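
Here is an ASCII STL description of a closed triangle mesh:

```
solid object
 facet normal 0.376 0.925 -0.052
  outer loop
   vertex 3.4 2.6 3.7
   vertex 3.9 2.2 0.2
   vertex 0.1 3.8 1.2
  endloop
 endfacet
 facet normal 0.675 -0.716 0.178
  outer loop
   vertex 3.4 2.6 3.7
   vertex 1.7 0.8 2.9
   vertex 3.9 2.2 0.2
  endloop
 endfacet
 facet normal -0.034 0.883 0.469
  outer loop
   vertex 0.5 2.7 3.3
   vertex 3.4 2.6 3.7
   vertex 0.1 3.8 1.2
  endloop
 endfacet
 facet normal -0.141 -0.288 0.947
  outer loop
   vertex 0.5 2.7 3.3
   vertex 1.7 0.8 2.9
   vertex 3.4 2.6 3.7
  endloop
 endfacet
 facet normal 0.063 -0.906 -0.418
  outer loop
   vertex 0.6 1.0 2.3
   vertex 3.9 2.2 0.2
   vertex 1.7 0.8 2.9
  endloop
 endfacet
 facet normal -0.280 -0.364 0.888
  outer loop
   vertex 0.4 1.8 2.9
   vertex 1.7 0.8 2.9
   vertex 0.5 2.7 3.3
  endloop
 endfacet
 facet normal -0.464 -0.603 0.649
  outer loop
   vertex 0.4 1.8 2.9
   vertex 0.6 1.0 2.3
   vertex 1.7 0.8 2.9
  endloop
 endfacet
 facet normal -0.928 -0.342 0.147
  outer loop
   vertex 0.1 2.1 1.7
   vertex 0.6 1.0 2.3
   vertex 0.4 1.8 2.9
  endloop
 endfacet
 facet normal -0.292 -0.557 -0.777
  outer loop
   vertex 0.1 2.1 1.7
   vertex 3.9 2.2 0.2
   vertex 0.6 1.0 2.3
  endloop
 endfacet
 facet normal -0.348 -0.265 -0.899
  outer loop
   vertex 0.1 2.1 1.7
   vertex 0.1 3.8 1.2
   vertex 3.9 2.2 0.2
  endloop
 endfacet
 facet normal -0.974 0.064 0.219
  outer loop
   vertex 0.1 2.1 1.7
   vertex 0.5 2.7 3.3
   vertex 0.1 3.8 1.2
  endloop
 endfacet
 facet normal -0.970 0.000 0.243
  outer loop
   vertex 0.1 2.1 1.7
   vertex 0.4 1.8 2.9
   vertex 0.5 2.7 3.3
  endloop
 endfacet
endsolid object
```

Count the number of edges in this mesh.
18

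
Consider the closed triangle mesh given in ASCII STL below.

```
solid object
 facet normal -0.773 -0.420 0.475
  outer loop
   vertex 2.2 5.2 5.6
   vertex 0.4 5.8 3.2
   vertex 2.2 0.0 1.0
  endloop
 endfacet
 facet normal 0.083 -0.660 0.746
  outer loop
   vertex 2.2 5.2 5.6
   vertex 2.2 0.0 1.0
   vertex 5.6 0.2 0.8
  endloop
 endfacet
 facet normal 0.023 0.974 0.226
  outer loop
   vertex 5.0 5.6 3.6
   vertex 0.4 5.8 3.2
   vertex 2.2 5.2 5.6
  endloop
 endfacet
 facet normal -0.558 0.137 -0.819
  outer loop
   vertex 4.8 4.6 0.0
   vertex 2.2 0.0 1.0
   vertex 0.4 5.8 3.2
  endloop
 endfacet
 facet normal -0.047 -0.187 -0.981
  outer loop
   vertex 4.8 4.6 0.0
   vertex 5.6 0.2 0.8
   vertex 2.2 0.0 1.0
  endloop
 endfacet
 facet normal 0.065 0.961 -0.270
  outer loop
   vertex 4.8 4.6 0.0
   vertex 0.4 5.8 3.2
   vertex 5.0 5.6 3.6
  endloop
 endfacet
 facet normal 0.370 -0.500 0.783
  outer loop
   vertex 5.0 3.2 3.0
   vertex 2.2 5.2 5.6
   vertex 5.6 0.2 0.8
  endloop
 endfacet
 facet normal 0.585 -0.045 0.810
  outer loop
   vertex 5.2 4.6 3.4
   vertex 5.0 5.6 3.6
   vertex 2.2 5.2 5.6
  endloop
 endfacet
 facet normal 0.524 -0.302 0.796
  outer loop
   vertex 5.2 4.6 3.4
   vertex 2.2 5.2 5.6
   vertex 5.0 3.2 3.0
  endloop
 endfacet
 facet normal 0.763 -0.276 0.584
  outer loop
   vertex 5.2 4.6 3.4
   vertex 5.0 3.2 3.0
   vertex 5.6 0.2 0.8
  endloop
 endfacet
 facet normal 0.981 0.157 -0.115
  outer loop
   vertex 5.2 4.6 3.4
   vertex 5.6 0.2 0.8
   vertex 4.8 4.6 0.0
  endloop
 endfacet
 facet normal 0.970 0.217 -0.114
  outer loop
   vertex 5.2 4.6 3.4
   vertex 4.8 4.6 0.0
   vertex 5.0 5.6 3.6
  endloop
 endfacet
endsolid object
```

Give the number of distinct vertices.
8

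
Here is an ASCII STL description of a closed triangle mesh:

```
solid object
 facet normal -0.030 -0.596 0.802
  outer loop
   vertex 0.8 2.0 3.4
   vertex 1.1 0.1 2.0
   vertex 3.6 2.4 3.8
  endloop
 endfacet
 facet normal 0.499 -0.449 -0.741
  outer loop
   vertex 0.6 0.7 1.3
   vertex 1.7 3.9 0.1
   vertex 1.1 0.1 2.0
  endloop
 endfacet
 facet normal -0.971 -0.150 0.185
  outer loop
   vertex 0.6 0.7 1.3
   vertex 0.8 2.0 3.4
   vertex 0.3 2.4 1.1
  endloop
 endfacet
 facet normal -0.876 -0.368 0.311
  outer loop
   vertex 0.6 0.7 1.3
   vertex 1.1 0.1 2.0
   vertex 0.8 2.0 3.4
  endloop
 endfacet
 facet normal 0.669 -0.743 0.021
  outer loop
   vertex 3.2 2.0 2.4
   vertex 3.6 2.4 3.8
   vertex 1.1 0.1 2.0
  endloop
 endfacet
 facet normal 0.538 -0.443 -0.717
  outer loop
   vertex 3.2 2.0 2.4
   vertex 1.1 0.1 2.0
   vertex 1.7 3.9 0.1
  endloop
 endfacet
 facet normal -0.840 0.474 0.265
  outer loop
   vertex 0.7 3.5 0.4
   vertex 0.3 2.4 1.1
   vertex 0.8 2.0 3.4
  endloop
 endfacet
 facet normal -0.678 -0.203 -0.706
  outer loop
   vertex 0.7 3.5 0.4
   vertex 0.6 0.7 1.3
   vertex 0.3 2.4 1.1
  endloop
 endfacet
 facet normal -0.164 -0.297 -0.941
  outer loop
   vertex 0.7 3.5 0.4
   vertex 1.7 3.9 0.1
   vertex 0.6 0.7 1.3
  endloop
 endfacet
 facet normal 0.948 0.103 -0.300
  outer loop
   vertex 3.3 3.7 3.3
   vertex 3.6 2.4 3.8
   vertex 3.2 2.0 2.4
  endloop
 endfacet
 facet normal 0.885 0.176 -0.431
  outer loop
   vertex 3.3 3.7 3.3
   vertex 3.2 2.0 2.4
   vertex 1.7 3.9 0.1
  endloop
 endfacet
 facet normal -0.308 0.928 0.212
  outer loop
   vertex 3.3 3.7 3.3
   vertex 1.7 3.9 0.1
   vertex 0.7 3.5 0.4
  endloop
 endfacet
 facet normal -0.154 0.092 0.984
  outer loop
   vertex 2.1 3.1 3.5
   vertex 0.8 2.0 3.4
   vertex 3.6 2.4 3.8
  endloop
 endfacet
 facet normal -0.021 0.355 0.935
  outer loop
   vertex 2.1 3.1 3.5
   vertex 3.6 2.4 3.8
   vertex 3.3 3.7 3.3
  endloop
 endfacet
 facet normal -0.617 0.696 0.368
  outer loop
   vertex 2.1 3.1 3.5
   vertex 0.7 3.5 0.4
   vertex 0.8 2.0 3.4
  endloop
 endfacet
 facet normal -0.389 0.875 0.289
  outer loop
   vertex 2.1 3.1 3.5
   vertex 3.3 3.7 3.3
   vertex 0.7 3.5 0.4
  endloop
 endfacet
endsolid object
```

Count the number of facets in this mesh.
16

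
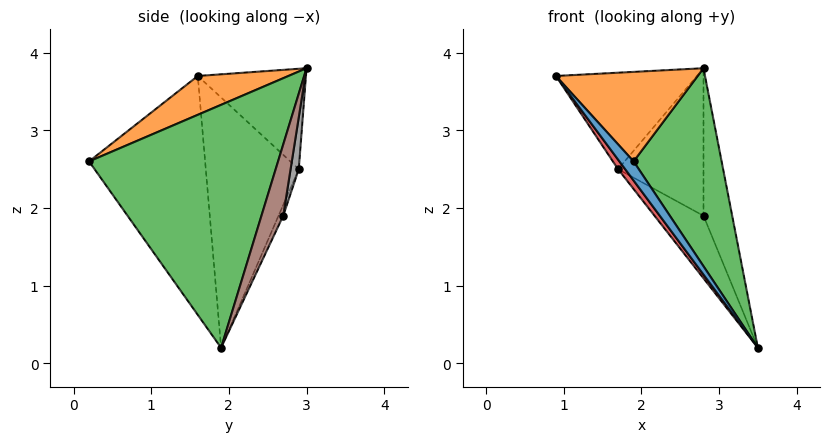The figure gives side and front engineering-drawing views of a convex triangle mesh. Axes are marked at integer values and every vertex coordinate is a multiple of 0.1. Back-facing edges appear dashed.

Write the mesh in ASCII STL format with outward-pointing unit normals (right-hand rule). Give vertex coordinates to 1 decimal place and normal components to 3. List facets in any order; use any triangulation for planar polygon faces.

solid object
 facet normal -0.795 -0.097 -0.599
  outer loop
   vertex 1.9 0.2 2.6
   vertex 0.9 1.6 3.7
   vertex 3.5 1.9 0.2
  endloop
 endfacet
 facet normal 0.290 -0.454 0.842
  outer loop
   vertex 2.8 3.0 3.8
   vertex 0.9 1.6 3.7
   vertex 1.9 0.2 2.6
  endloop
 endfacet
 facet normal 0.867 -0.404 0.292
  outer loop
   vertex 2.8 3.0 3.8
   vertex 1.9 0.2 2.6
   vertex 3.5 1.9 0.2
  endloop
 endfacet
 facet normal -0.799 -0.061 -0.599
  outer loop
   vertex 1.7 2.9 2.5
   vertex 3.5 1.9 0.2
   vertex 0.9 1.6 3.7
  endloop
 endfacet
 facet normal -0.554 0.723 0.413
  outer loop
   vertex 1.7 2.9 2.5
   vertex 0.9 1.6 3.7
   vertex 2.8 3.0 3.8
  endloop
 endfacet
 facet normal 0.600 0.790 -0.125
  outer loop
   vertex 2.8 2.7 1.9
   vertex 2.8 3.0 3.8
   vertex 3.5 1.9 0.2
  endloop
 endfacet
 facet normal -0.086 0.887 -0.453
  outer loop
   vertex 2.8 2.7 1.9
   vertex 3.5 1.9 0.2
   vertex 1.7 2.9 2.5
  endloop
 endfacet
 facet normal 0.094 0.983 -0.155
  outer loop
   vertex 2.8 2.7 1.9
   vertex 1.7 2.9 2.5
   vertex 2.8 3.0 3.8
  endloop
 endfacet
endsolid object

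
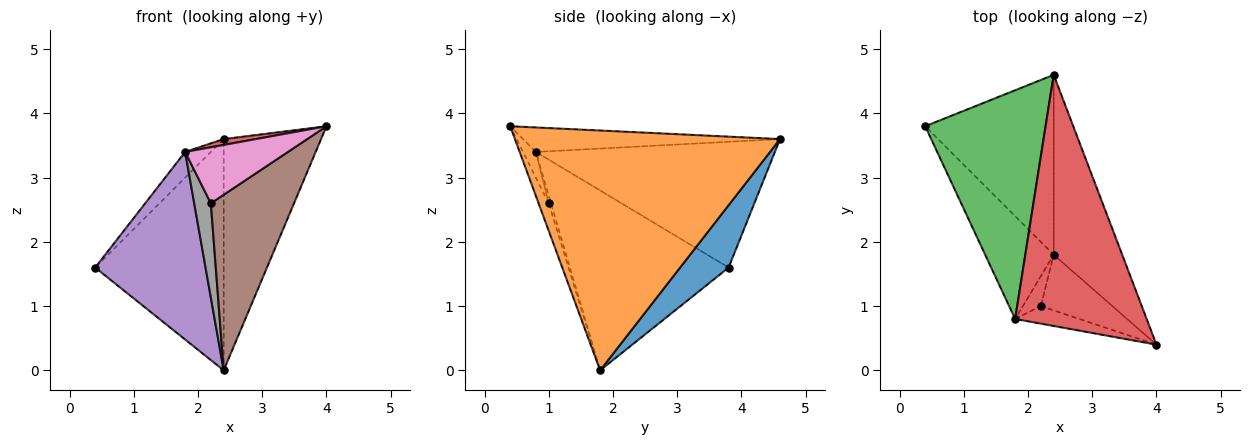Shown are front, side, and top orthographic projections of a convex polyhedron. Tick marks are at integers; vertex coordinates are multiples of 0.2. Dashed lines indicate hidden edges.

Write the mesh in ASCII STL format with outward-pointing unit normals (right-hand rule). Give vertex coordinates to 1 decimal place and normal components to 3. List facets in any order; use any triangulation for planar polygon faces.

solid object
 facet normal 0.286 0.756 -0.588
  outer loop
   vertex 2.4 1.8 0.0
   vertex 0.4 3.8 1.6
   vertex 2.4 4.6 3.6
  endloop
 endfacet
 facet normal 0.907 0.333 -0.259
  outer loop
   vertex 2.4 1.8 0.0
   vertex 2.4 4.6 3.6
   vertex 4.0 0.4 3.8
  endloop
 endfacet
 facet normal -0.720 0.077 0.689
  outer loop
   vertex 1.8 0.8 3.4
   vertex 2.4 4.6 3.6
   vertex 0.4 3.8 1.6
  endloop
 endfacet
 facet normal -0.183 -0.023 0.983
  outer loop
   vertex 1.8 0.8 3.4
   vertex 4.0 0.4 3.8
   vertex 2.4 4.6 3.6
  endloop
 endfacet
 facet normal -0.784 -0.545 -0.299
  outer loop
   vertex 1.8 0.8 3.4
   vertex 0.4 3.8 1.6
   vertex 2.4 1.8 0.0
  endloop
 endfacet
 facet normal -0.115 -0.947 -0.300
  outer loop
   vertex 2.2 1.0 2.6
   vertex 2.4 1.8 0.0
   vertex 4.0 0.4 3.8
  endloop
 endfacet
 facet normal -0.118 -0.948 -0.296
  outer loop
   vertex 2.2 1.0 2.6
   vertex 4.0 0.4 3.8
   vertex 1.8 0.8 3.4
  endloop
 endfacet
 facet normal -0.129 -0.945 -0.301
  outer loop
   vertex 2.2 1.0 2.6
   vertex 1.8 0.8 3.4
   vertex 2.4 1.8 0.0
  endloop
 endfacet
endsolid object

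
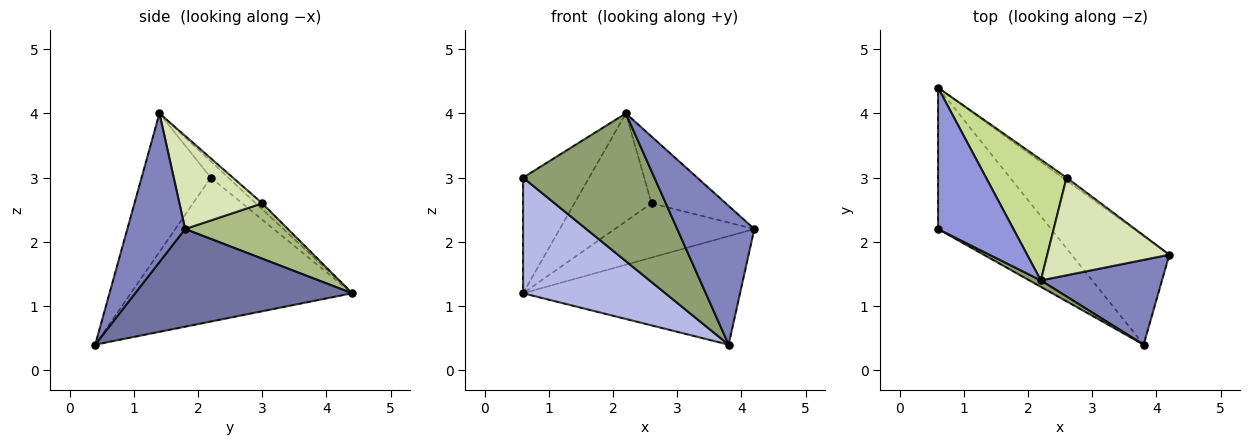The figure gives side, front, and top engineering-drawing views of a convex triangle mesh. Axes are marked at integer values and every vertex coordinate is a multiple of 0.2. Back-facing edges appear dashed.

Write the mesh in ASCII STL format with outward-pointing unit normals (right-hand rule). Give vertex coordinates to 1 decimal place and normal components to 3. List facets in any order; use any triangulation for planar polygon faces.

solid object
 facet normal 0.577 0.577 -0.577
  outer loop
   vertex 3.8 0.4 0.4
   vertex 0.6 4.4 1.2
   vertex 4.2 1.8 2.2
  endloop
 endfacet
 facet normal 0.539 -0.719 0.439
  outer loop
   vertex 3.8 0.4 0.4
   vertex 4.2 1.8 2.2
   vertex 2.2 1.4 4.0
  endloop
 endfacet
 facet normal -0.165 0.625 0.763
  outer loop
   vertex 0.6 2.2 3.0
   vertex 2.2 1.4 4.0
   vertex 0.6 4.4 1.2
  endloop
 endfacet
 facet normal -0.702 -0.451 -0.551
  outer loop
   vertex 0.6 2.2 3.0
   vertex 0.6 4.4 1.2
   vertex 3.8 0.4 0.4
  endloop
 endfacet
 facet normal -0.466 -0.884 0.038
  outer loop
   vertex 0.6 2.2 3.0
   vertex 3.8 0.4 0.4
   vertex 2.2 1.4 4.0
  endloop
 endfacet
 facet normal 0.593 0.804 -0.042
  outer loop
   vertex 2.6 3.0 2.6
   vertex 4.2 1.8 2.2
   vertex 0.6 4.4 1.2
  endloop
 endfacet
 facet normal -0.055 0.665 0.745
  outer loop
   vertex 2.6 3.0 2.6
   vertex 0.6 4.4 1.2
   vertex 2.2 1.4 4.0
  endloop
 endfacet
 facet normal 0.533 0.478 0.698
  outer loop
   vertex 2.6 3.0 2.6
   vertex 2.2 1.4 4.0
   vertex 4.2 1.8 2.2
  endloop
 endfacet
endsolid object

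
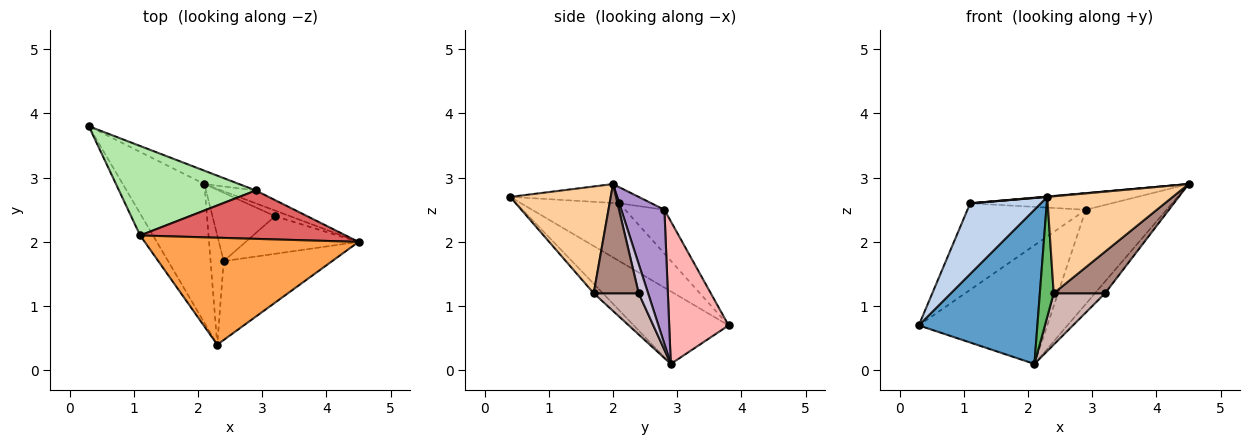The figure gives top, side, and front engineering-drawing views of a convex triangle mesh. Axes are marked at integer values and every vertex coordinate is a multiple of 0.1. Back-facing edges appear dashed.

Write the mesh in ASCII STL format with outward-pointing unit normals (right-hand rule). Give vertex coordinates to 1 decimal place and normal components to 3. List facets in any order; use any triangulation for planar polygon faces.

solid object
 facet normal -0.511 -0.639 -0.575
  outer loop
   vertex 2.1 2.9 0.1
   vertex 2.3 0.4 2.7
   vertex 0.3 3.8 0.7
  endloop
 endfacet
 facet normal -0.799 -0.574 -0.178
  outer loop
   vertex 1.1 2.1 2.6
   vertex 0.3 3.8 0.7
   vertex 2.3 0.4 2.7
  endloop
 endfacet
 facet normal -0.088 -0.004 0.996
  outer loop
   vertex 1.1 2.1 2.6
   vertex 2.3 0.4 2.7
   vertex 4.5 2.0 2.9
  endloop
 endfacet
 facet normal 0.528 -0.659 -0.536
  outer loop
   vertex 2.4 1.7 1.2
   vertex 4.5 2.0 2.9
   vertex 2.3 0.4 2.7
  endloop
 endfacet
 facet normal -0.439 -0.664 -0.605
  outer loop
   vertex 2.4 1.7 1.2
   vertex 2.3 0.4 2.7
   vertex 2.1 2.9 0.1
  endloop
 endfacet
 facet normal -0.224 0.677 0.701
  outer loop
   vertex 2.9 2.8 2.5
   vertex 0.3 3.8 0.7
   vertex 1.1 2.1 2.6
  endloop
 endfacet
 facet normal -0.074 0.324 0.943
  outer loop
   vertex 2.9 2.8 2.5
   vertex 1.1 2.1 2.6
   vertex 4.5 2.0 2.9
  endloop
 endfacet
 facet normal 0.418 0.903 -0.102
  outer loop
   vertex 2.9 2.8 2.5
   vertex 2.1 2.9 0.1
   vertex 0.3 3.8 0.7
  endloop
 endfacet
 facet normal 0.468 0.876 -0.119
  outer loop
   vertex 2.9 2.8 2.5
   vertex 4.5 2.0 2.9
   vertex 2.1 2.9 0.1
  endloop
 endfacet
 facet normal 0.644 0.691 -0.330
  outer loop
   vertex 3.2 2.4 1.2
   vertex 2.1 2.9 0.1
   vertex 4.5 2.0 2.9
  endloop
 endfacet
 facet normal 0.544 -0.622 -0.563
  outer loop
   vertex 3.2 2.4 1.2
   vertex 4.5 2.0 2.9
   vertex 2.4 1.7 1.2
  endloop
 endfacet
 facet normal 0.465 -0.532 -0.707
  outer loop
   vertex 3.2 2.4 1.2
   vertex 2.4 1.7 1.2
   vertex 2.1 2.9 0.1
  endloop
 endfacet
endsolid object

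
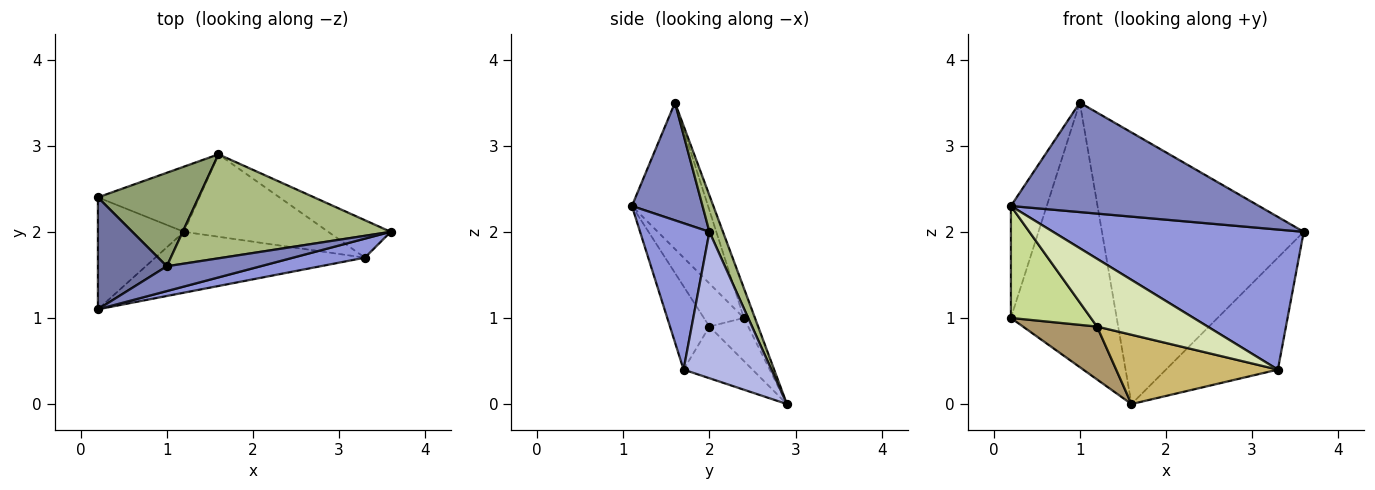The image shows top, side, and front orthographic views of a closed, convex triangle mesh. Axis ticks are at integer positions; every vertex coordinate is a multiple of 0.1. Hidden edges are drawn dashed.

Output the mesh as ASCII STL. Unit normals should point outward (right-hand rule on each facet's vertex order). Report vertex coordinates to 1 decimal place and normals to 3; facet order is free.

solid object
 facet normal -0.832 0.392 0.392
  outer loop
   vertex 1.0 1.6 3.5
   vertex 0.2 2.4 1.0
   vertex 0.2 1.1 2.3
  endloop
 endfacet
 facet normal 0.268 -0.940 0.213
  outer loop
   vertex 1.0 1.6 3.5
   vertex 0.2 1.1 2.3
   vertex 3.6 2.0 2.0
  endloop
 endfacet
 facet normal 0.264 -0.956 0.130
  outer loop
   vertex 3.3 1.7 0.4
   vertex 3.6 2.0 2.0
   vertex 0.2 1.1 2.3
  endloop
 endfacet
 facet normal 0.597 0.761 -0.255
  outer loop
   vertex 1.6 2.9 0.0
   vertex 3.6 2.0 2.0
   vertex 3.3 1.7 0.4
  endloop
 endfacet
 facet normal -0.098 0.938 0.332
  outer loop
   vertex 1.6 2.9 0.0
   vertex 0.2 2.4 1.0
   vertex 1.0 1.6 3.5
  endloop
 endfacet
 facet normal 0.063 0.932 0.357
  outer loop
   vertex 1.6 2.9 0.0
   vertex 1.0 1.6 3.5
   vertex 3.6 2.0 2.0
  endloop
 endfacet
 facet normal -0.333 -0.667 -0.667
  outer loop
   vertex 1.2 2.0 0.9
   vertex 0.2 1.1 2.3
   vertex 0.2 2.4 1.0
  endloop
 endfacet
 facet normal -0.256 -0.719 -0.646
  outer loop
   vertex 1.2 2.0 0.9
   vertex 3.3 1.7 0.4
   vertex 0.2 1.1 2.3
  endloop
 endfacet
 facet normal -0.313 -0.598 -0.738
  outer loop
   vertex 1.2 2.0 0.9
   vertex 0.2 2.4 1.0
   vertex 1.6 2.9 0.0
  endloop
 endfacet
 facet normal -0.264 -0.621 -0.738
  outer loop
   vertex 1.2 2.0 0.9
   vertex 1.6 2.9 0.0
   vertex 3.3 1.7 0.4
  endloop
 endfacet
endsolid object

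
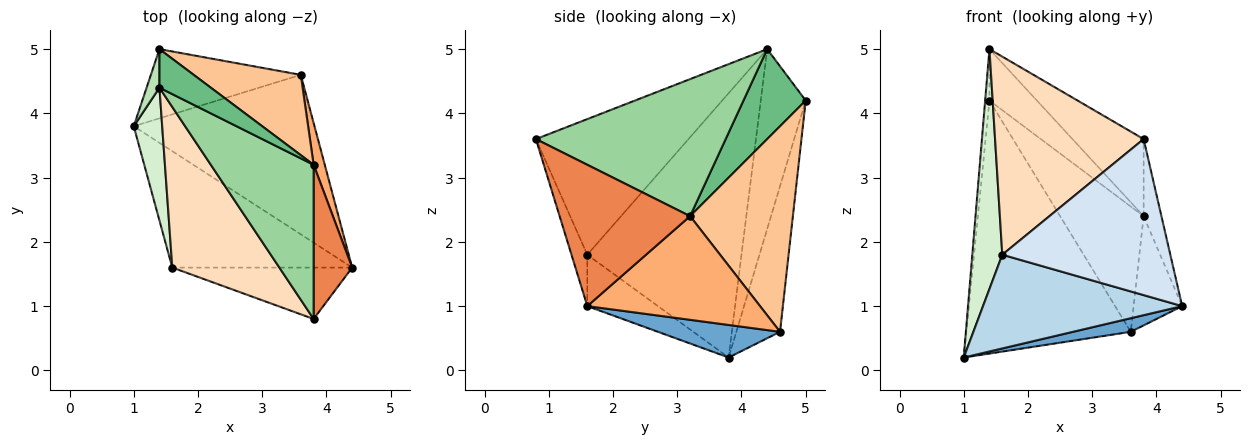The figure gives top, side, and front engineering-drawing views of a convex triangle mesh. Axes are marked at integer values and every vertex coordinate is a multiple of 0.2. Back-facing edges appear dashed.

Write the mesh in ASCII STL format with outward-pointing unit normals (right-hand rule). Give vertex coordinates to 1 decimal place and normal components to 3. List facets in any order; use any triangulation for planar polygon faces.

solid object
 facet normal 0.177 -0.084 -0.981
  outer loop
   vertex 3.6 4.6 0.6
   vertex 4.4 1.6 1.0
   vertex 1.0 3.8 0.2
  endloop
 endfacet
 facet normal -0.248 0.934 -0.256
  outer loop
   vertex 3.6 4.6 0.6
   vertex 1.0 3.8 0.2
   vertex 1.4 5.0 4.2
  endloop
 endfacet
 facet normal -0.217 -0.612 -0.760
  outer loop
   vertex 1.6 1.6 1.8
   vertex 1.0 3.8 0.2
   vertex 4.4 1.6 1.0
  endloop
 endfacet
 facet normal -0.089 -0.946 -0.312
  outer loop
   vertex 1.6 1.6 1.8
   vertex 4.4 1.6 1.0
   vertex 3.8 0.8 3.6
  endloop
 endfacet
 facet normal 0.957 0.130 0.261
  outer loop
   vertex 3.8 3.2 2.4
   vertex 3.8 0.8 3.6
   vertex 4.4 1.6 1.0
  endloop
 endfacet
 facet normal 0.958 0.269 0.103
  outer loop
   vertex 3.8 3.2 2.4
   vertex 4.4 1.6 1.0
   vertex 3.6 4.6 0.6
  endloop
 endfacet
 facet normal 0.720 0.585 0.375
  outer loop
   vertex 3.8 3.2 2.4
   vertex 3.6 4.6 0.6
   vertex 1.4 5.0 4.2
  endloop
 endfacet
 facet normal -0.624 -0.607 0.492
  outer loop
   vertex 1.4 4.4 5.0
   vertex 1.6 1.6 1.8
   vertex 3.8 0.8 3.6
  endloop
 endfacet
 facet normal 0.724 0.552 0.414
  outer loop
   vertex 1.4 4.4 5.0
   vertex 3.8 3.2 2.4
   vertex 1.4 5.0 4.2
  endloop
 endfacet
 facet normal 0.766 0.287 0.575
  outer loop
   vertex 1.4 4.4 5.0
   vertex 3.8 0.8 3.6
   vertex 3.8 3.2 2.4
  endloop
 endfacet
 facet normal -0.993 0.095 0.071
  outer loop
   vertex 1.4 4.4 5.0
   vertex 1.4 5.0 4.2
   vertex 1.0 3.8 0.2
  endloop
 endfacet
 facet normal -0.976 -0.190 0.105
  outer loop
   vertex 1.4 4.4 5.0
   vertex 1.0 3.8 0.2
   vertex 1.6 1.6 1.8
  endloop
 endfacet
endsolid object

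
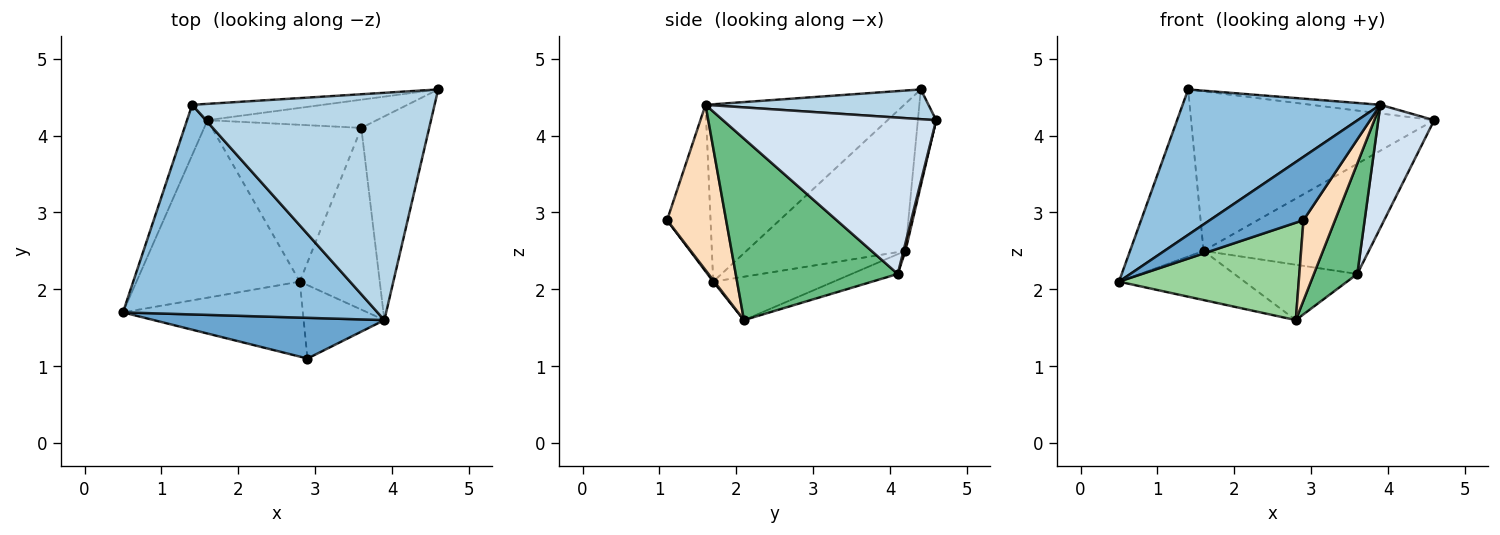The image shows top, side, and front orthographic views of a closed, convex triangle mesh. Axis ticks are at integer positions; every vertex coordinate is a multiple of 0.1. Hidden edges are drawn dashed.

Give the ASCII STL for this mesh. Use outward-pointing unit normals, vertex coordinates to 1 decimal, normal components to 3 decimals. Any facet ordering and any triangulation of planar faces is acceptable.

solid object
 facet normal -0.364 -0.784 0.504
  outer loop
   vertex 3.9 1.6 4.4
   vertex 0.5 1.7 2.1
   vertex 2.9 1.1 2.9
  endloop
 endfacet
 facet normal -0.497 -0.495 0.713
  outer loop
   vertex 3.9 1.6 4.4
   vertex 1.4 4.4 4.6
   vertex 0.5 1.7 2.1
  endloop
 endfacet
 facet normal 0.122 0.038 0.992
  outer loop
   vertex 3.9 1.6 4.4
   vertex 4.6 4.6 4.2
   vertex 1.4 4.4 4.6
  endloop
 endfacet
 facet normal 0.892 -0.234 -0.387
  outer loop
   vertex 3.9 1.6 4.4
   vertex 3.6 4.1 2.2
   vertex 4.6 4.6 4.2
  endloop
 endfacet
 facet normal -0.075 0.992 -0.102
  outer loop
   vertex 1.6 4.2 2.5
   vertex 1.4 4.4 4.6
   vertex 4.6 4.6 4.2
  endloop
 endfacet
 facet normal 0.011 0.969 -0.248
  outer loop
   vertex 1.6 4.2 2.5
   vertex 4.6 4.6 4.2
   vertex 3.6 4.1 2.2
  endloop
 endfacet
 facet normal -0.901 0.416 -0.125
  outer loop
   vertex 1.6 4.2 2.5
   vertex 0.5 1.7 2.1
   vertex 1.4 4.4 4.6
  endloop
 endfacet
 facet normal 0.810 -0.433 -0.396
  outer loop
   vertex 2.8 2.1 1.6
   vertex 3.9 1.6 4.4
   vertex 2.9 1.1 2.9
  endloop
 endfacet
 facet normal 0.889 -0.238 -0.392
  outer loop
   vertex 2.8 2.1 1.6
   vertex 3.6 4.1 2.2
   vertex 3.9 1.6 4.4
  endloop
 endfacet
 facet normal 0.005 -0.792 -0.610
  outer loop
   vertex 2.8 2.1 1.6
   vertex 2.9 1.1 2.9
   vertex 0.5 1.7 2.1
  endloop
 endfacet
 facet normal -0.248 0.258 -0.934
  outer loop
   vertex 2.8 2.1 1.6
   vertex 0.5 1.7 2.1
   vertex 1.6 4.2 2.5
  endloop
 endfacet
 facet normal -0.124 0.330 -0.936
  outer loop
   vertex 2.8 2.1 1.6
   vertex 1.6 4.2 2.5
   vertex 3.6 4.1 2.2
  endloop
 endfacet
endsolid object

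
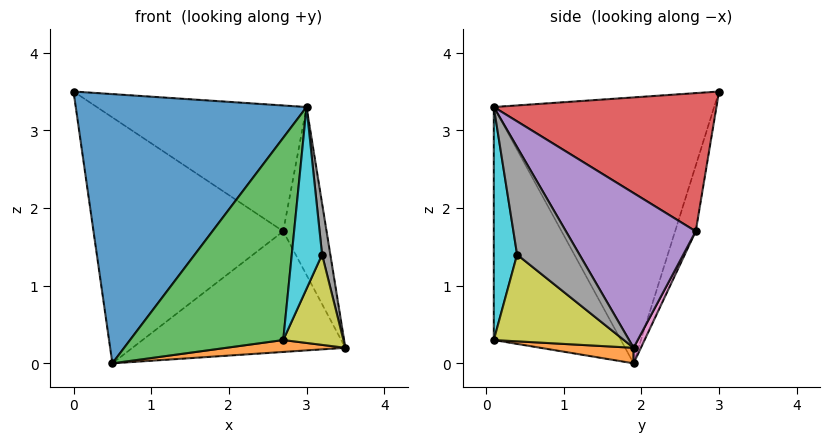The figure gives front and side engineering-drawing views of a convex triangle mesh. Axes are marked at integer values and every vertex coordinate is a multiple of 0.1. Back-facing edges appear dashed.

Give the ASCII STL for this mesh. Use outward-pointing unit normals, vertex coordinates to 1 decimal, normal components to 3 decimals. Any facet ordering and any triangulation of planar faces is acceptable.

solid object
 facet normal -0.685 -0.717 0.128
  outer loop
   vertex 0.5 1.9 0.0
   vertex 3.0 0.1 3.3
   vertex 0.0 3.0 3.5
  endloop
 endfacet
 facet normal 0.066 -0.085 -0.994
  outer loop
   vertex 2.7 0.1 0.3
   vertex 0.5 1.9 0.0
   vertex 3.5 1.9 0.2
  endloop
 endfacet
 facet normal -0.637 -0.768 0.064
  outer loop
   vertex 2.7 0.1 0.3
   vertex 3.0 0.1 3.3
   vertex 0.5 1.9 0.0
  endloop
 endfacet
 facet normal 0.521 0.490 0.699
  outer loop
   vertex 2.7 2.7 1.7
   vertex 0.0 3.0 3.5
   vertex 3.0 0.1 3.3
  endloop
 endfacet
 facet normal 0.899 0.300 0.319
  outer loop
   vertex 2.7 2.7 1.7
   vertex 3.0 0.1 3.3
   vertex 3.5 1.9 0.2
  endloop
 endfacet
 facet normal -0.103 0.945 -0.312
  outer loop
   vertex 2.7 2.7 1.7
   vertex 0.5 1.9 0.0
   vertex 0.0 3.0 3.5
  endloop
 endfacet
 facet normal 0.031 0.889 -0.458
  outer loop
   vertex 2.7 2.7 1.7
   vertex 3.5 1.9 0.2
   vertex 0.5 1.9 0.0
  endloop
 endfacet
 facet normal 0.988 -0.131 0.083
  outer loop
   vertex 3.2 0.4 1.4
   vertex 3.5 1.9 0.2
   vertex 3.0 0.1 3.3
  endloop
 endfacet
 facet normal 0.870 -0.402 -0.286
  outer loop
   vertex 3.2 0.4 1.4
   vertex 2.7 0.1 0.3
   vertex 3.5 1.9 0.2
  endloop
 endfacet
 facet normal 0.609 -0.791 -0.061
  outer loop
   vertex 3.2 0.4 1.4
   vertex 3.0 0.1 3.3
   vertex 2.7 0.1 0.3
  endloop
 endfacet
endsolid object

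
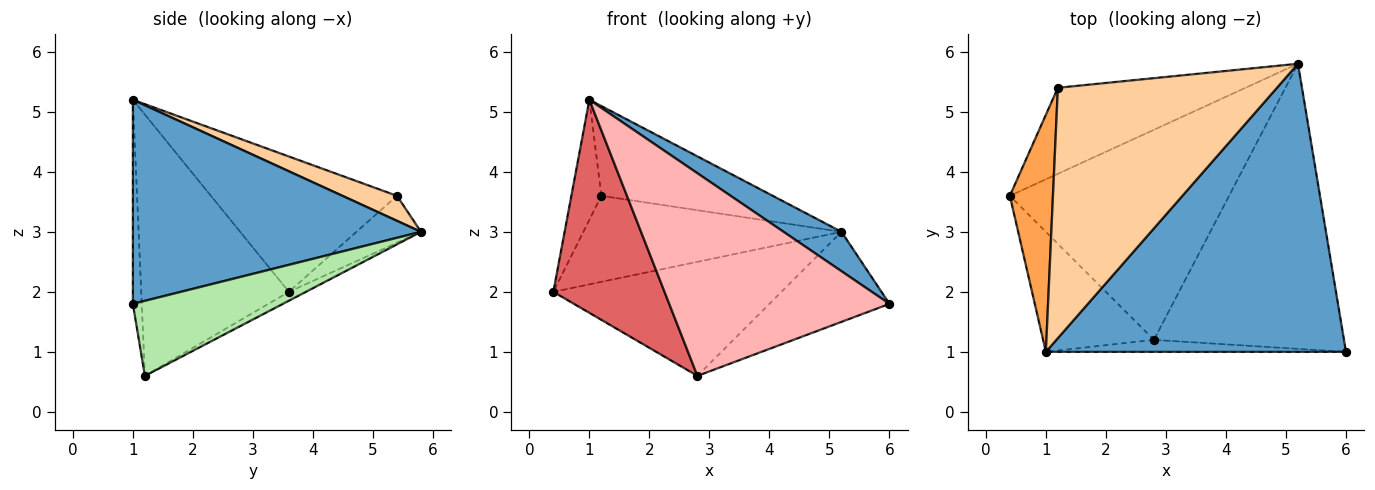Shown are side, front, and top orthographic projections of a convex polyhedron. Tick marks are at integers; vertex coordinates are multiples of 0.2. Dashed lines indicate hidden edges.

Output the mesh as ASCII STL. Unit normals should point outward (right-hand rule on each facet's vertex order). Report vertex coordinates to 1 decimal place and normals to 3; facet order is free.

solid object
 facet normal 0.559 -0.112 0.822
  outer loop
   vertex 1.0 1.0 5.2
   vertex 6.0 1.0 1.8
   vertex 5.2 5.8 3.0
  endloop
 endfacet
 facet normal -0.174 0.696 -0.696
  outer loop
   vertex 1.2 5.4 3.6
   vertex 5.2 5.8 3.0
   vertex 0.4 3.6 2.0
  endloop
 endfacet
 facet normal -0.942 0.152 0.300
  outer loop
   vertex 1.2 5.4 3.6
   vertex 0.4 3.6 2.0
   vertex 1.0 1.0 5.2
  endloop
 endfacet
 facet normal 0.107 0.335 0.936
  outer loop
   vertex 1.2 5.4 3.6
   vertex 1.0 1.0 5.2
   vertex 5.2 5.8 3.0
  endloop
 endfacet
 facet normal -0.036 0.477 -0.878
  outer loop
   vertex 2.8 1.2 0.6
   vertex 0.4 3.6 2.0
   vertex 5.2 5.8 3.0
  endloop
 endfacet
 facet normal 0.352 0.282 -0.892
  outer loop
   vertex 2.8 1.2 0.6
   vertex 5.2 5.8 3.0
   vertex 6.0 1.0 1.8
  endloop
 endfacet
 facet normal -0.757 -0.570 -0.321
  outer loop
   vertex 2.8 1.2 0.6
   vertex 1.0 1.0 5.2
   vertex 0.4 3.6 2.0
  endloop
 endfacet
 facet normal -0.040 -0.997 -0.059
  outer loop
   vertex 2.8 1.2 0.6
   vertex 6.0 1.0 1.8
   vertex 1.0 1.0 5.2
  endloop
 endfacet
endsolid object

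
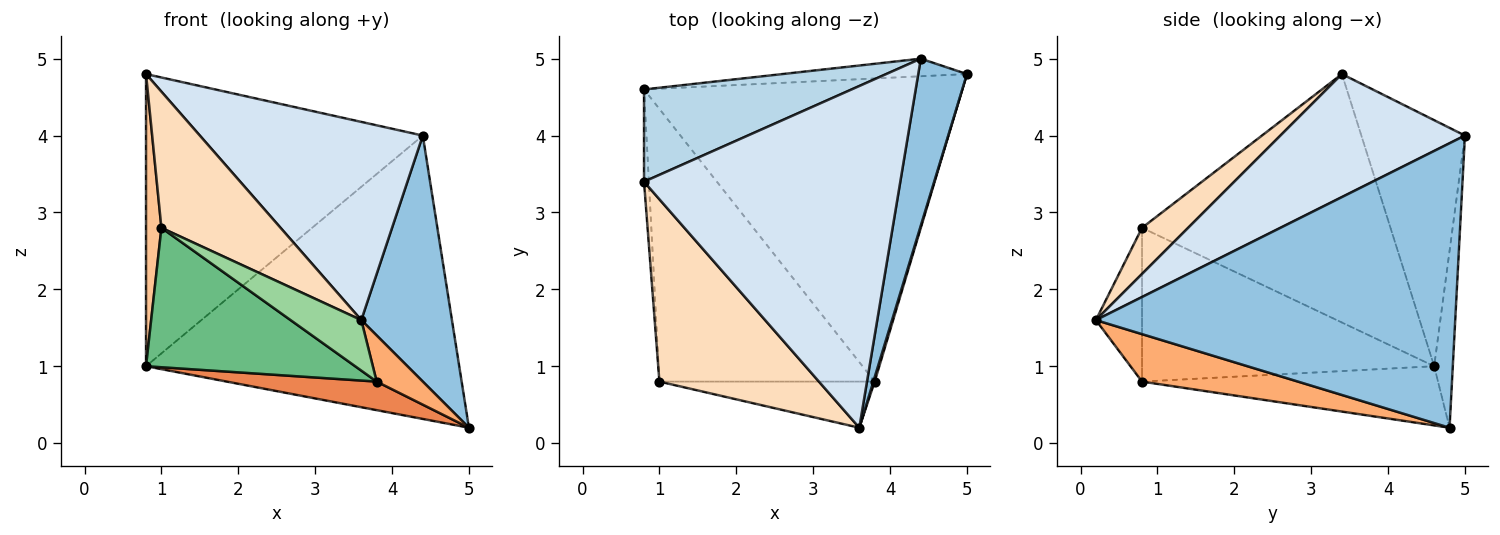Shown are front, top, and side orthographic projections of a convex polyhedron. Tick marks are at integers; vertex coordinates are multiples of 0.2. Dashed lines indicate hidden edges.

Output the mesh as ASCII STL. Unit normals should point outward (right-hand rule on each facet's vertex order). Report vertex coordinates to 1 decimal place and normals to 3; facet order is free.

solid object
 facet normal -0.059 0.996 -0.062
  outer loop
   vertex 4.4 5.0 4.0
   vertex 5.0 4.8 0.2
   vertex 0.8 4.6 1.0
  endloop
 endfacet
 facet normal 0.957 -0.241 0.164
  outer loop
   vertex 4.4 5.0 4.0
   vertex 3.6 0.2 1.6
   vertex 5.0 4.8 0.2
  endloop
 endfacet
 facet normal -0.336 0.898 0.284
  outer loop
   vertex 0.8 3.4 4.8
   vertex 4.4 5.0 4.0
   vertex 0.8 4.6 1.0
  endloop
 endfacet
 facet normal 0.383 -0.463 0.799
  outer loop
   vertex 0.8 3.4 4.8
   vertex 3.6 0.2 1.6
   vertex 4.4 5.0 4.0
  endloop
 endfacet
 facet normal -0.182 -0.092 -0.979
  outer loop
   vertex 3.8 0.8 0.8
   vertex 0.8 4.6 1.0
   vertex 5.0 4.8 0.2
  endloop
 endfacet
 facet normal 0.959 -0.284 0.027
  outer loop
   vertex 3.8 0.8 0.8
   vertex 5.0 4.8 0.2
   vertex 3.6 0.2 1.6
  endloop
 endfacet
 facet normal -0.998 -0.062 -0.020
  outer loop
   vertex 1.0 0.8 2.8
   vertex 0.8 3.4 4.8
   vertex 0.8 4.6 1.0
  endloop
 endfacet
 facet normal 0.226 -0.583 0.780
  outer loop
   vertex 1.0 0.8 2.8
   vertex 3.6 0.2 1.6
   vertex 0.8 3.4 4.8
  endloop
 endfacet
 facet normal -0.537 -0.384 -0.751
  outer loop
   vertex 1.0 0.8 2.8
   vertex 0.8 4.6 1.0
   vertex 3.8 0.8 0.8
  endloop
 endfacet
 facet normal -0.434 -0.665 -0.607
  outer loop
   vertex 1.0 0.8 2.8
   vertex 3.8 0.8 0.8
   vertex 3.6 0.2 1.6
  endloop
 endfacet
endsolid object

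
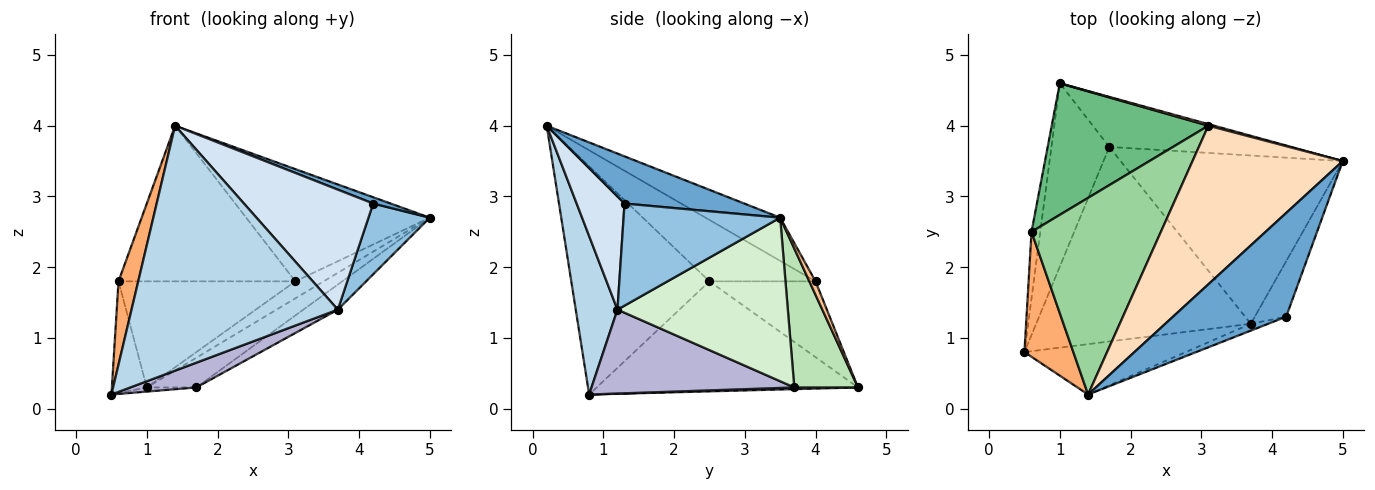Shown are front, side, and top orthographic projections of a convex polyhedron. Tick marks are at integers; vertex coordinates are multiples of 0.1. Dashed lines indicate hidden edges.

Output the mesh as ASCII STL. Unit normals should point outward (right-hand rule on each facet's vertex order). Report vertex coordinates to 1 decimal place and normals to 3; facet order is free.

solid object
 facet normal 0.384 -0.056 0.922
  outer loop
   vertex 4.2 1.3 2.9
   vertex 5.0 3.5 2.7
   vertex 1.4 0.2 4.0
  endloop
 endfacet
 facet normal 0.895 -0.351 -0.275
  outer loop
   vertex 3.7 1.2 1.4
   vertex 5.0 3.5 2.7
   vertex 4.2 1.3 2.9
  endloop
 endfacet
 facet normal 0.194 -0.961 -0.198
  outer loop
   vertex 3.7 1.2 1.4
   vertex 1.4 0.2 4.0
   vertex 0.5 0.8 0.2
  endloop
 endfacet
 facet normal 0.347 -0.936 -0.053
  outer loop
   vertex 3.7 1.2 1.4
   vertex 4.2 1.3 2.9
   vertex 1.4 0.2 4.0
  endloop
 endfacet
 facet normal -0.988 0.132 -0.079
  outer loop
   vertex 0.6 2.5 1.8
   vertex 1.0 4.6 0.3
   vertex 0.5 0.8 0.2
  endloop
 endfacet
 facet normal -0.968 -0.138 0.208
  outer loop
   vertex 0.6 2.5 1.8
   vertex 0.5 0.8 0.2
   vertex 1.4 0.2 4.0
  endloop
 endfacet
 facet normal 0.213 0.973 0.091
  outer loop
   vertex 3.1 4.0 1.8
   vertex 5.0 3.5 2.7
   vertex 1.0 4.6 0.3
  endloop
 endfacet
 facet normal -0.228 0.562 0.795
  outer loop
   vertex 3.1 4.0 1.8
   vertex 1.4 0.2 4.0
   vertex 5.0 3.5 2.7
  endloop
 endfacet
 facet normal -0.352 0.587 0.728
  outer loop
   vertex 3.1 4.0 1.8
   vertex 1.0 4.6 0.3
   vertex 0.6 2.5 1.8
  endloop
 endfacet
 facet normal -0.349 0.582 0.735
  outer loop
   vertex 3.1 4.0 1.8
   vertex 0.6 2.5 1.8
   vertex 1.4 0.2 4.0
  endloop
 endfacet
 facet normal 0.549 0.427 -0.719
  outer loop
   vertex 1.7 3.7 0.3
   vertex 1.0 4.6 0.3
   vertex 5.0 3.5 2.7
  endloop
 endfacet
 facet normal 0.589 0.119 -0.800
  outer loop
   vertex 1.7 3.7 0.3
   vertex 5.0 3.5 2.7
   vertex 3.7 1.2 1.4
  endloop
 endfacet
 facet normal 0.029 0.022 -0.999
  outer loop
   vertex 1.7 3.7 0.3
   vertex 0.5 0.8 0.2
   vertex 1.0 4.6 0.3
  endloop
 endfacet
 facet normal 0.362 -0.118 -0.925
  outer loop
   vertex 1.7 3.7 0.3
   vertex 3.7 1.2 1.4
   vertex 0.5 0.8 0.2
  endloop
 endfacet
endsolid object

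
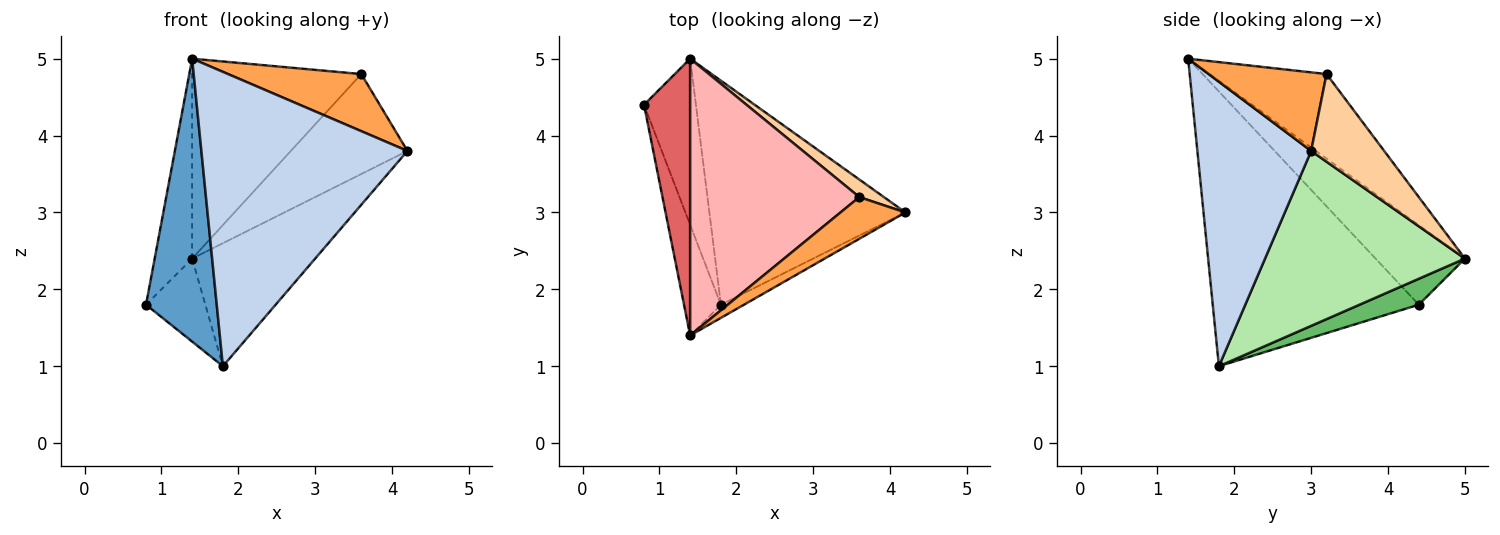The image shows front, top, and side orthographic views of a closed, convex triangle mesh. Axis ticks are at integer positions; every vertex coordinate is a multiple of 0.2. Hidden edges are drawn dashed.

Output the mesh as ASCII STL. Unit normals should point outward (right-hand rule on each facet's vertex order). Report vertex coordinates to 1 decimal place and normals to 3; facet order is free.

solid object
 facet normal -0.938 -0.322 -0.126
  outer loop
   vertex 1.8 1.8 1.0
   vertex 1.4 1.4 5.0
   vertex 0.8 4.4 1.8
  endloop
 endfacet
 facet normal 0.483 -0.875 -0.039
  outer loop
   vertex 1.8 1.8 1.0
   vertex 4.2 3.0 3.8
   vertex 1.4 1.4 5.0
  endloop
 endfacet
 facet normal 0.581 -0.657 0.480
  outer loop
   vertex 3.6 3.2 4.8
   vertex 1.4 1.4 5.0
   vertex 4.2 3.0 3.8
  endloop
 endfacet
 facet normal 0.525 0.838 0.147
  outer loop
   vertex 1.4 5.0 2.4
   vertex 3.6 3.2 4.8
   vertex 4.2 3.0 3.8
  endloop
 endfacet
 facet normal 0.408 0.408 -0.816
  outer loop
   vertex 1.4 5.0 2.4
   vertex 1.8 1.8 1.0
   vertex 0.8 4.4 1.8
  endloop
 endfacet
 facet normal 0.616 0.379 -0.690
  outer loop
   vertex 1.4 5.0 2.4
   vertex 4.2 3.0 3.8
   vertex 1.8 1.8 1.0
  endloop
 endfacet
 facet normal -0.813 0.341 0.472
  outer loop
   vertex 1.4 5.0 2.4
   vertex 0.8 4.4 1.8
   vertex 1.4 1.4 5.0
  endloop
 endfacet
 facet normal -0.376 0.543 0.751
  outer loop
   vertex 1.4 5.0 2.4
   vertex 1.4 1.4 5.0
   vertex 3.6 3.2 4.8
  endloop
 endfacet
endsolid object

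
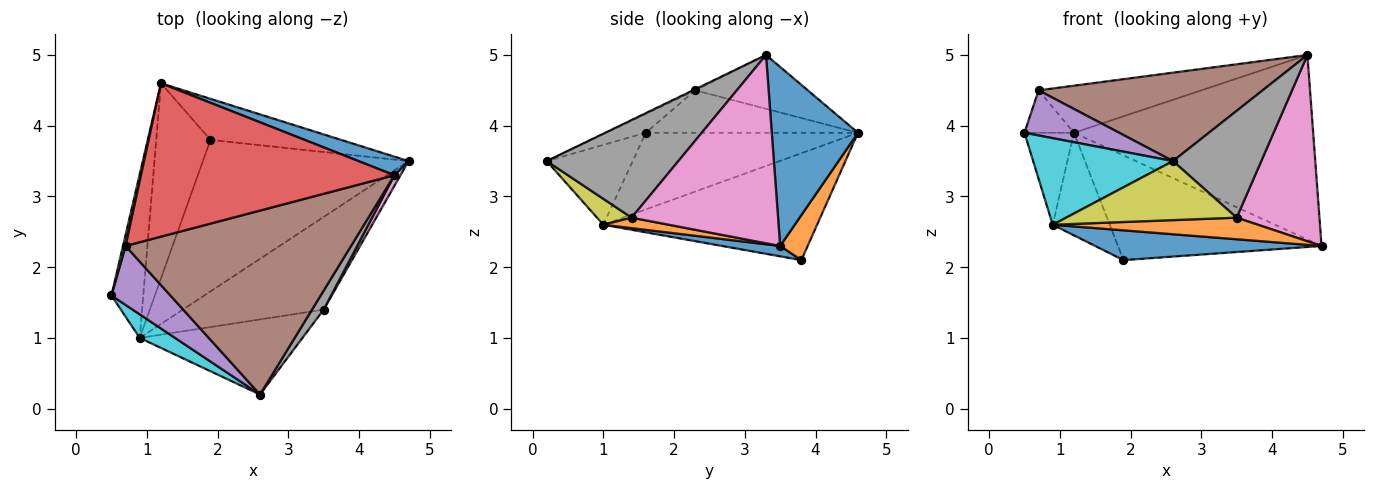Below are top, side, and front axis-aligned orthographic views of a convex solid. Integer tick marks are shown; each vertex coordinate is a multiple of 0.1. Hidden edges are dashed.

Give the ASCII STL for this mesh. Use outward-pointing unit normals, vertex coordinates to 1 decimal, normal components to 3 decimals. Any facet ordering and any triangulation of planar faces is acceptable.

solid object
 facet normal 0.337 0.937 0.094
  outer loop
   vertex 4.5 3.3 5.0
   vertex 4.7 3.5 2.3
   vertex 1.2 4.6 3.9
  endloop
 endfacet
 facet normal 0.125 0.924 -0.362
  outer loop
   vertex 1.9 3.8 2.1
   vertex 1.2 4.6 3.9
   vertex 4.7 3.5 2.3
  endloop
 endfacet
 facet normal -0.972 0.227 0.059
  outer loop
   vertex 0.7 2.3 4.5
   vertex 1.2 4.6 3.9
   vertex 0.5 1.6 3.9
  endloop
 endfacet
 facet normal -0.199 0.288 0.937
  outer loop
   vertex 0.7 2.3 4.5
   vertex 4.5 3.3 5.0
   vertex 1.2 4.6 3.9
  endloop
 endfacet
 facet normal -0.246 -0.589 0.770
  outer loop
   vertex 0.7 2.3 4.5
   vertex 0.5 1.6 3.9
   vertex 2.6 0.2 3.5
  endloop
 endfacet
 facet normal -0.005 -0.433 0.901
  outer loop
   vertex 0.7 2.3 4.5
   vertex 2.6 0.2 3.5
   vertex 4.5 3.3 5.0
  endloop
 endfacet
 facet normal 0.870 -0.492 0.028
  outer loop
   vertex 3.5 1.4 2.7
   vertex 4.7 3.5 2.3
   vertex 4.5 3.3 5.0
  endloop
 endfacet
 facet normal 0.827 -0.554 0.098
  outer loop
   vertex 3.5 1.4 2.7
   vertex 4.5 3.3 5.0
   vertex 2.6 0.2 3.5
  endloop
 endfacet
 facet normal 0.124 -0.613 -0.780
  outer loop
   vertex 0.9 1.0 2.6
   vertex 3.5 1.4 2.7
   vertex 2.6 0.2 3.5
  endloop
 endfacet
 facet normal -0.510 -0.830 0.226
  outer loop
   vertex 0.9 1.0 2.6
   vertex 2.6 0.2 3.5
   vertex 0.5 1.6 3.9
  endloop
 endfacet
 facet normal 0.049 -0.193 -0.980
  outer loop
   vertex 0.9 1.0 2.6
   vertex 1.9 3.8 2.1
   vertex 4.7 3.5 2.3
  endloop
 endfacet
 facet normal 0.072 -0.226 -0.971
  outer loop
   vertex 0.9 1.0 2.6
   vertex 4.7 3.5 2.3
   vertex 3.5 1.4 2.7
  endloop
 endfacet
 facet normal -0.903 0.211 -0.375
  outer loop
   vertex 0.9 1.0 2.6
   vertex 0.5 1.6 3.9
   vertex 1.2 4.6 3.9
  endloop
 endfacet
 facet normal -0.868 0.231 -0.440
  outer loop
   vertex 0.9 1.0 2.6
   vertex 1.2 4.6 3.9
   vertex 1.9 3.8 2.1
  endloop
 endfacet
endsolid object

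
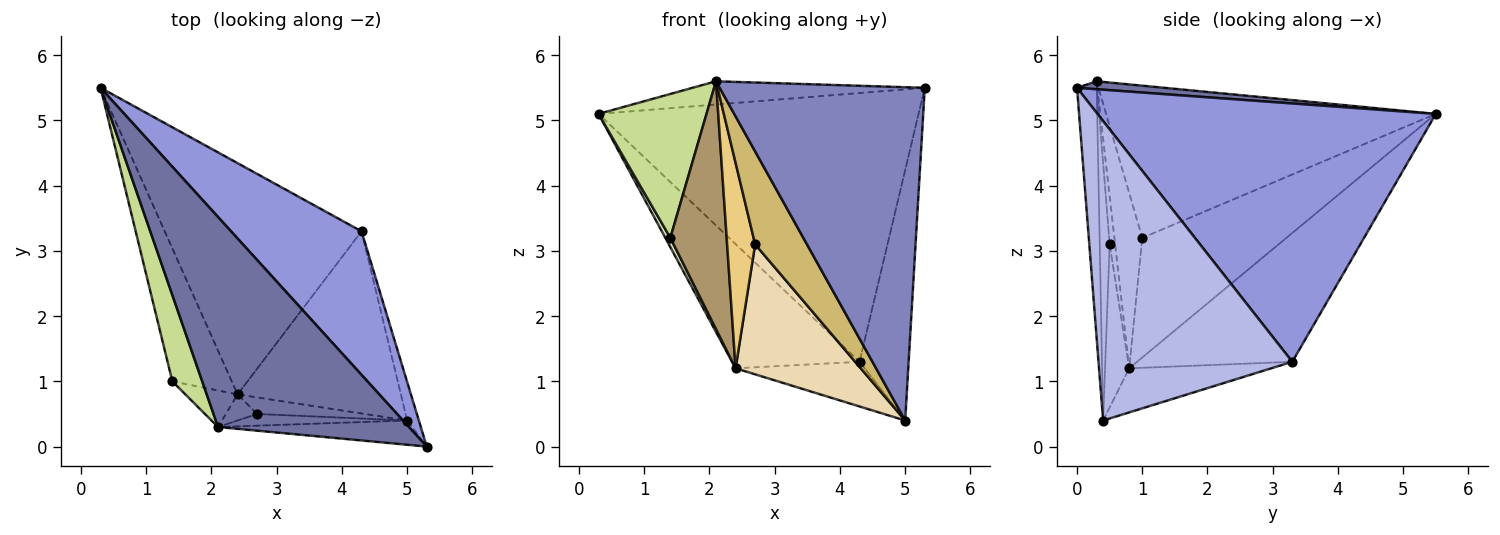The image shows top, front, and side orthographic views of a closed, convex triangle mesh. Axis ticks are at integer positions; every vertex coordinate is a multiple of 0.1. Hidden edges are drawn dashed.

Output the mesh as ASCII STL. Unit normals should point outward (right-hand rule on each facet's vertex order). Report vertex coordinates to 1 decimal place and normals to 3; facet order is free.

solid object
 facet normal 0.041 0.110 0.993
  outer loop
   vertex 2.1 0.3 5.6
   vertex 5.3 0.0 5.5
   vertex 0.3 5.5 5.1
  endloop
 endfacet
 facet normal -0.095 -0.993 -0.072
  outer loop
   vertex 5.0 0.4 0.4
   vertex 5.3 0.0 5.5
   vertex 2.1 0.3 5.6
  endloop
 endfacet
 facet normal 0.682 0.645 0.344
  outer loop
   vertex 4.3 3.3 1.3
   vertex 0.3 5.5 5.1
   vertex 5.3 0.0 5.5
  endloop
 endfacet
 facet normal 0.969 0.246 -0.038
  outer loop
   vertex 4.3 3.3 1.3
   vertex 5.3 0.0 5.5
   vertex 5.0 0.4 0.4
  endloop
 endfacet
 facet normal -0.499 0.410 -0.763
  outer loop
   vertex 4.3 3.3 1.3
   vertex 2.4 0.8 1.2
   vertex 0.3 5.5 5.1
  endloop
 endfacet
 facet normal -0.254 0.230 -0.939
  outer loop
   vertex 4.3 3.3 1.3
   vertex 5.0 0.4 0.4
   vertex 2.4 0.8 1.2
  endloop
 endfacet
 facet normal -0.934 -0.306 0.183
  outer loop
   vertex 1.4 1.0 3.2
   vertex 2.1 0.3 5.6
   vertex 0.3 5.5 5.1
  endloop
 endfacet
 facet normal -0.895 -0.031 -0.445
  outer loop
   vertex 1.4 1.0 3.2
   vertex 0.3 5.5 5.1
   vertex 2.4 0.8 1.2
  endloop
 endfacet
 facet normal -0.440 -0.889 -0.131
  outer loop
   vertex 1.4 1.0 3.2
   vertex 2.4 0.8 1.2
   vertex 2.1 0.3 5.6
  endloop
 endfacet
 facet normal -0.186 -0.975 -0.123
  outer loop
   vertex 2.7 0.5 3.1
   vertex 5.0 0.4 0.4
   vertex 2.1 0.3 5.6
  endloop
 endfacet
 facet normal -0.191 -0.974 -0.124
  outer loop
   vertex 2.7 0.5 3.1
   vertex 2.1 0.3 5.6
   vertex 2.4 0.8 1.2
  endloop
 endfacet
 facet normal -0.188 -0.974 -0.124
  outer loop
   vertex 2.7 0.5 3.1
   vertex 2.4 0.8 1.2
   vertex 5.0 0.4 0.4
  endloop
 endfacet
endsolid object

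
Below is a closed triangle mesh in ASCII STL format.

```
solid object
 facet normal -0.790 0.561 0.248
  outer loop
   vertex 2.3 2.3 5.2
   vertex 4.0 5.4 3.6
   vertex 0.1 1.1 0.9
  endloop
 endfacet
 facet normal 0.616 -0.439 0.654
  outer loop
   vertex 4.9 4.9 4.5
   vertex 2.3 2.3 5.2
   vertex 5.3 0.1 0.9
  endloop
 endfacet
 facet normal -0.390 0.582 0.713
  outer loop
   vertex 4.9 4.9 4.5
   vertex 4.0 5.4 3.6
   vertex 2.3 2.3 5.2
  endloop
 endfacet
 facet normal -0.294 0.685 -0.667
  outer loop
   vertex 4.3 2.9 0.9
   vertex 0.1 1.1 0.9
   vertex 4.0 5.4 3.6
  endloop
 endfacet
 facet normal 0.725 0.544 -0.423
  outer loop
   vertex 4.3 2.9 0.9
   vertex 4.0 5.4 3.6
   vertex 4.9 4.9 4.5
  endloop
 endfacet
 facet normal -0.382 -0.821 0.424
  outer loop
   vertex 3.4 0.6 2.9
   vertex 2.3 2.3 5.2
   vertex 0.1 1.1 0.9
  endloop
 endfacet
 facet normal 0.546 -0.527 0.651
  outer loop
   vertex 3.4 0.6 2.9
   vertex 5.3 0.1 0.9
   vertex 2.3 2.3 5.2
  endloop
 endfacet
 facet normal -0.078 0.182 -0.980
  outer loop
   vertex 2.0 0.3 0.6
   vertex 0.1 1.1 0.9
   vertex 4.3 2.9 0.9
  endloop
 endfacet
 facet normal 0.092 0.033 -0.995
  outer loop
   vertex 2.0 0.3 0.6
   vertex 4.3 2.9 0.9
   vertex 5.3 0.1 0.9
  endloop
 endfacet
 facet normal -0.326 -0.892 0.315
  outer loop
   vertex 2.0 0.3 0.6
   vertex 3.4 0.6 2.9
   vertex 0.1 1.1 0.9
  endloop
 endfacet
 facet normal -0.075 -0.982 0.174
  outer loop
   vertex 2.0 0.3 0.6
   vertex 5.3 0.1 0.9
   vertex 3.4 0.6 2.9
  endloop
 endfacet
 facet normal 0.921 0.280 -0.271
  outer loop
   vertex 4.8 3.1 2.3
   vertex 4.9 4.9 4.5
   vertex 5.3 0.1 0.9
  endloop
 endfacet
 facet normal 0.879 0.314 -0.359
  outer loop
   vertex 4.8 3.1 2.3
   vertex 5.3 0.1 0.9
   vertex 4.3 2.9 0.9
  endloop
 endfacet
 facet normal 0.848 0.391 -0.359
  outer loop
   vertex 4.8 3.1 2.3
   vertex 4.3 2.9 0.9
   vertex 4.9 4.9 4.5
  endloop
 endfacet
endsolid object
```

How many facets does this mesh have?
14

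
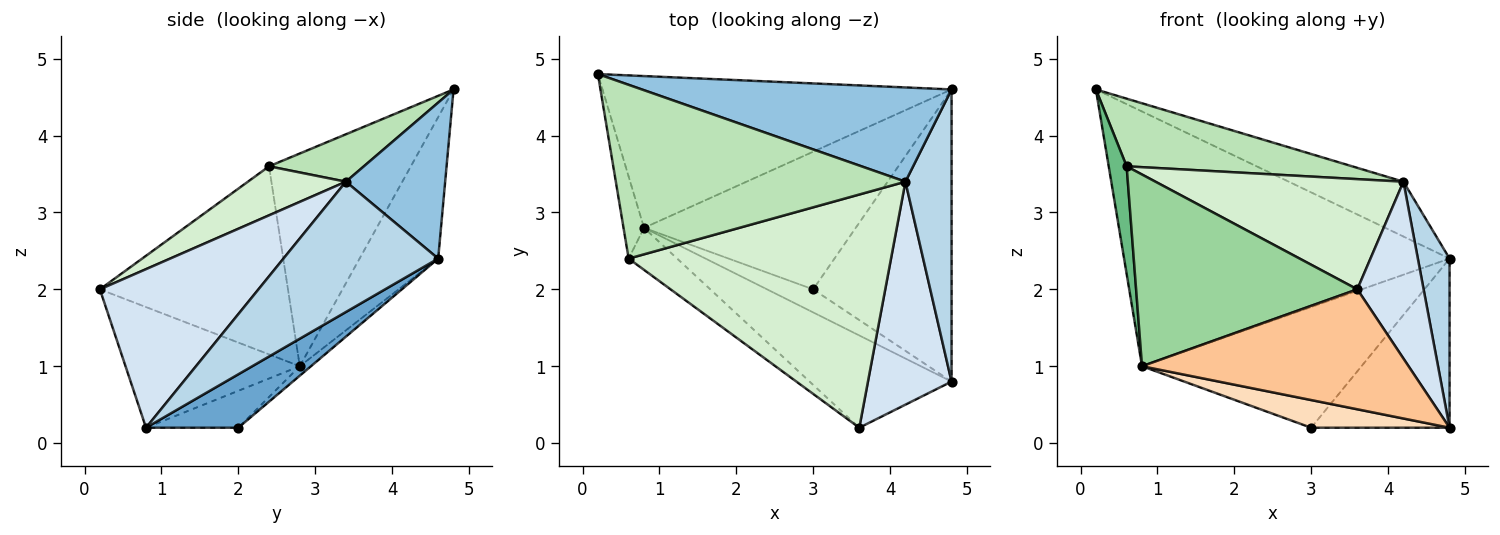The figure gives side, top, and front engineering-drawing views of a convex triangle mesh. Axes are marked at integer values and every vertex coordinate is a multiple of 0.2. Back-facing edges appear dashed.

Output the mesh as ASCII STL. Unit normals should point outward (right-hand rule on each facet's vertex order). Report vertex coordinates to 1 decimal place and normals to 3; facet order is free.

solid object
 facet normal 0.317 0.475 -0.821
  outer loop
   vertex 4.8 0.8 0.2
   vertex 3.0 2.0 0.2
   vertex 4.8 4.6 2.4
  endloop
 endfacet
 facet normal 0.399 0.461 0.793
  outer loop
   vertex 4.2 3.4 3.4
   vertex 4.8 4.6 2.4
   vertex 0.2 4.8 4.6
  endloop
 endfacet
 facet normal 0.926 -0.190 0.328
  outer loop
   vertex 4.2 3.4 3.4
   vertex 4.8 0.8 0.2
   vertex 4.8 4.6 2.4
  endloop
 endfacet
 facet normal 0.830 -0.347 0.437
  outer loop
   vertex 4.2 3.4 3.4
   vertex 3.6 0.2 2.0
   vertex 4.8 0.8 0.2
  endloop
 endfacet
 facet normal -0.203 0.841 -0.501
  outer loop
   vertex 0.8 2.8 1.0
   vertex 0.2 4.8 4.6
   vertex 4.8 4.6 2.4
  endloop
 endfacet
 facet normal -0.034 0.659 -0.751
  outer loop
   vertex 0.8 2.8 1.0
   vertex 4.8 4.6 2.4
   vertex 3.0 2.0 0.2
  endloop
 endfacet
 facet normal -0.460 -0.704 -0.541
  outer loop
   vertex 0.8 2.8 1.0
   vertex 4.8 0.8 0.2
   vertex 3.6 0.2 2.0
  endloop
 endfacet
 facet normal -0.456 -0.684 -0.570
  outer loop
   vertex 0.8 2.8 1.0
   vertex 3.0 2.0 0.2
   vertex 4.8 0.8 0.2
  endloop
 endfacet
 facet normal -0.988 -0.125 -0.095
  outer loop
   vertex 0.6 2.4 3.6
   vertex 0.2 4.8 4.6
   vertex 0.8 2.8 1.0
  endloop
 endfacet
 facet normal -0.639 -0.751 -0.165
  outer loop
   vertex 0.6 2.4 3.6
   vertex 0.8 2.8 1.0
   vertex 3.6 0.2 2.0
  endloop
 endfacet
 facet normal 0.151 -0.359 0.921
  outer loop
   vertex 0.6 2.4 3.6
   vertex 4.2 3.4 3.4
   vertex 0.2 4.8 4.6
  endloop
 endfacet
 facet normal 0.167 -0.421 0.892
  outer loop
   vertex 0.6 2.4 3.6
   vertex 3.6 0.2 2.0
   vertex 4.2 3.4 3.4
  endloop
 endfacet
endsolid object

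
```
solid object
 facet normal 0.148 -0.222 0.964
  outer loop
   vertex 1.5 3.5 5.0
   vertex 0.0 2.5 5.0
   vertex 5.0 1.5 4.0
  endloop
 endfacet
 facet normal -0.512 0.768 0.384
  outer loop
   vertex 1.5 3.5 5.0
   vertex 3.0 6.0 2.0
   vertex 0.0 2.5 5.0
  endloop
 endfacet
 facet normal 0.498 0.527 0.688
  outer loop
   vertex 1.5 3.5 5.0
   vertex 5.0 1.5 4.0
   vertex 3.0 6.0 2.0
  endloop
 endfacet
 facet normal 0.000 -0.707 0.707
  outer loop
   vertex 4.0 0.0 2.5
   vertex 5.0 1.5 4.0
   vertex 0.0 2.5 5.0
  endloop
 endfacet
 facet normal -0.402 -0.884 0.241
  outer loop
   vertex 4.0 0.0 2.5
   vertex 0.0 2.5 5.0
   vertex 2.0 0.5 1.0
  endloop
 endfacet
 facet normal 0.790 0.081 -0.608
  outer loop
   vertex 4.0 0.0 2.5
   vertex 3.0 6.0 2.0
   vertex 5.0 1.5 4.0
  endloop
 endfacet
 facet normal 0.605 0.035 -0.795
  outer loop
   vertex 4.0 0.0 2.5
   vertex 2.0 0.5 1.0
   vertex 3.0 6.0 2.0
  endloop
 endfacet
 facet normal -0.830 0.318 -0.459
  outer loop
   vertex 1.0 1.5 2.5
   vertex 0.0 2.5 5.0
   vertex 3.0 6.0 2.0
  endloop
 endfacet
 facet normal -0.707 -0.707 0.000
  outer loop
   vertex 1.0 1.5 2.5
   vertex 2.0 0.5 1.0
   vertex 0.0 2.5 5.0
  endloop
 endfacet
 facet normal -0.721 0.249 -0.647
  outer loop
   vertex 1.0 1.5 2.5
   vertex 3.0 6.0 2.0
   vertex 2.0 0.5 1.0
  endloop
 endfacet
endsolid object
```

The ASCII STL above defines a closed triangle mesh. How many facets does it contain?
10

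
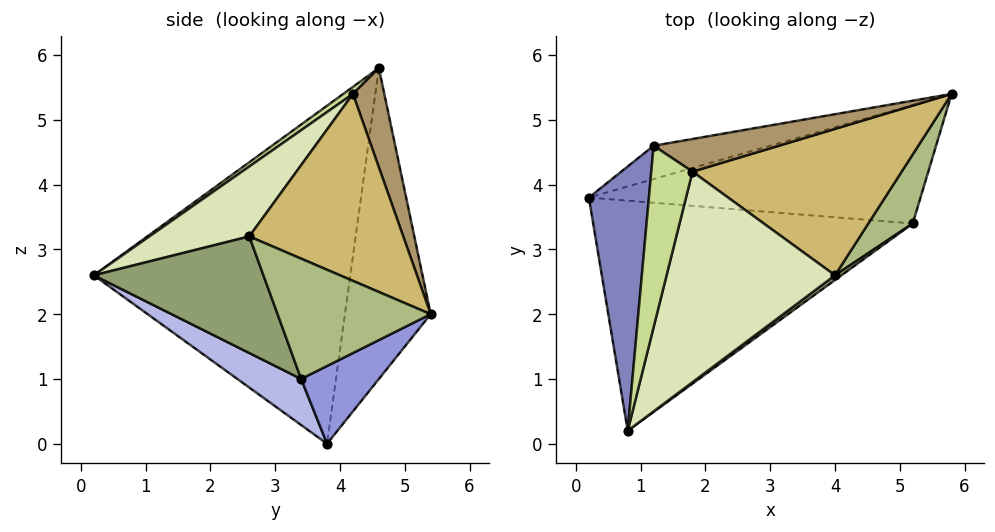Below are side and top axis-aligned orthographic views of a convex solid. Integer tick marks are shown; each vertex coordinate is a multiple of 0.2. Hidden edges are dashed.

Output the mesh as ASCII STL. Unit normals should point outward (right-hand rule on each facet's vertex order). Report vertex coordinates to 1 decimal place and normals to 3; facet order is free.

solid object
 facet normal -0.243 0.966 -0.091
  outer loop
   vertex 1.2 4.6 5.8
   vertex 5.8 5.4 2.0
   vertex 0.2 3.8 0.0
  endloop
 endfacet
 facet normal -0.984 -0.038 0.175
  outer loop
   vertex 1.2 4.6 5.8
   vertex 0.2 3.8 0.0
   vertex 0.8 0.2 2.6
  endloop
 endfacet
 facet normal 0.211 0.386 -0.898
  outer loop
   vertex 5.2 3.4 1.0
   vertex 0.2 3.8 0.0
   vertex 5.8 5.4 2.0
  endloop
 endfacet
 facet normal 0.117 -0.569 -0.814
  outer loop
   vertex 5.2 3.4 1.0
   vertex 0.8 0.2 2.6
   vertex 0.2 3.8 0.0
  endloop
 endfacet
 facet normal 0.596 -0.803 0.033
  outer loop
   vertex 4.0 2.6 3.2
   vertex 0.8 0.2 2.6
   vertex 5.2 3.4 1.0
  endloop
 endfacet
 facet normal 0.854 -0.414 0.315
  outer loop
   vertex 4.0 2.6 3.2
   vertex 5.2 3.4 1.0
   vertex 5.8 5.4 2.0
  endloop
 endfacet
 facet normal 0.136 -0.591 0.795
  outer loop
   vertex 1.8 4.2 5.4
   vertex 1.2 4.6 5.8
   vertex 0.8 0.2 2.6
  endloop
 endfacet
 facet normal 0.308 -0.596 0.742
  outer loop
   vertex 1.8 4.2 5.4
   vertex 0.8 0.2 2.6
   vertex 4.0 2.6 3.2
  endloop
 endfacet
 facet normal 0.615 0.147 0.775
  outer loop
   vertex 1.8 4.2 5.4
   vertex 5.8 5.4 2.0
   vertex 1.2 4.6 5.8
  endloop
 endfacet
 facet normal 0.662 -0.108 0.741
  outer loop
   vertex 1.8 4.2 5.4
   vertex 4.0 2.6 3.2
   vertex 5.8 5.4 2.0
  endloop
 endfacet
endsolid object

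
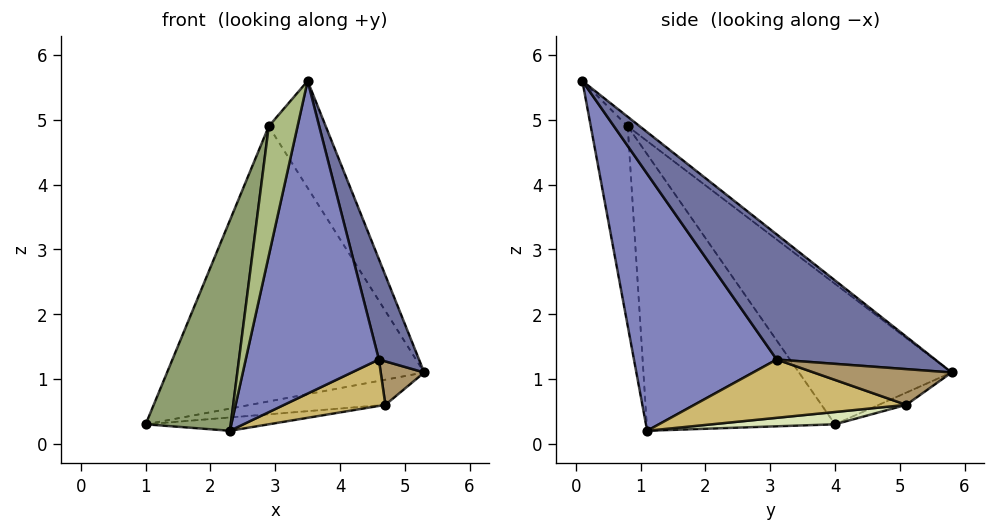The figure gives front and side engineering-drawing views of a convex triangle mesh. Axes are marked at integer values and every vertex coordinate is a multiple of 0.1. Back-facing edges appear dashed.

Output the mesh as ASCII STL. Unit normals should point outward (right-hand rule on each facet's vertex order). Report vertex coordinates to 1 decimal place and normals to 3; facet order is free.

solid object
 facet normal 0.967 -0.245 0.076
  outer loop
   vertex 4.6 3.1 1.3
   vertex 5.3 5.8 1.1
   vertex 3.5 0.1 5.6
  endloop
 endfacet
 facet normal 0.703 -0.655 -0.277
  outer loop
   vertex 4.6 3.1 1.3
   vertex 3.5 0.1 5.6
   vertex 2.3 1.1 0.2
  endloop
 endfacet
 facet normal -0.397 0.669 0.629
  outer loop
   vertex 2.9 0.8 4.9
   vertex 5.3 5.8 1.1
   vertex 1.0 4.0 0.3
  endloop
 endfacet
 facet normal -0.136 0.640 0.756
  outer loop
   vertex 2.9 0.8 4.9
   vertex 3.5 0.1 5.6
   vertex 5.3 5.8 1.1
  endloop
 endfacet
 facet normal -0.908 -0.410 0.090
  outer loop
   vertex 2.9 0.8 4.9
   vertex 1.0 4.0 0.3
   vertex 2.3 1.1 0.2
  endloop
 endfacet
 facet normal -0.787 -0.613 0.061
  outer loop
   vertex 2.9 0.8 4.9
   vertex 2.3 1.1 0.2
   vertex 3.5 0.1 5.6
  endloop
 endfacet
 facet normal -0.132 0.649 -0.750
  outer loop
   vertex 4.7 5.1 0.6
   vertex 1.0 4.0 0.3
   vertex 5.3 5.8 1.1
  endloop
 endfacet
 facet normal 0.062 0.062 -0.996
  outer loop
   vertex 4.7 5.1 0.6
   vertex 2.3 1.1 0.2
   vertex 1.0 4.0 0.3
  endloop
 endfacet
 facet normal 0.773 -0.244 -0.586
  outer loop
   vertex 4.7 5.1 0.6
   vertex 5.3 5.8 1.1
   vertex 4.6 3.1 1.3
  endloop
 endfacet
 facet normal 0.606 -0.290 -0.741
  outer loop
   vertex 4.7 5.1 0.6
   vertex 4.6 3.1 1.3
   vertex 2.3 1.1 0.2
  endloop
 endfacet
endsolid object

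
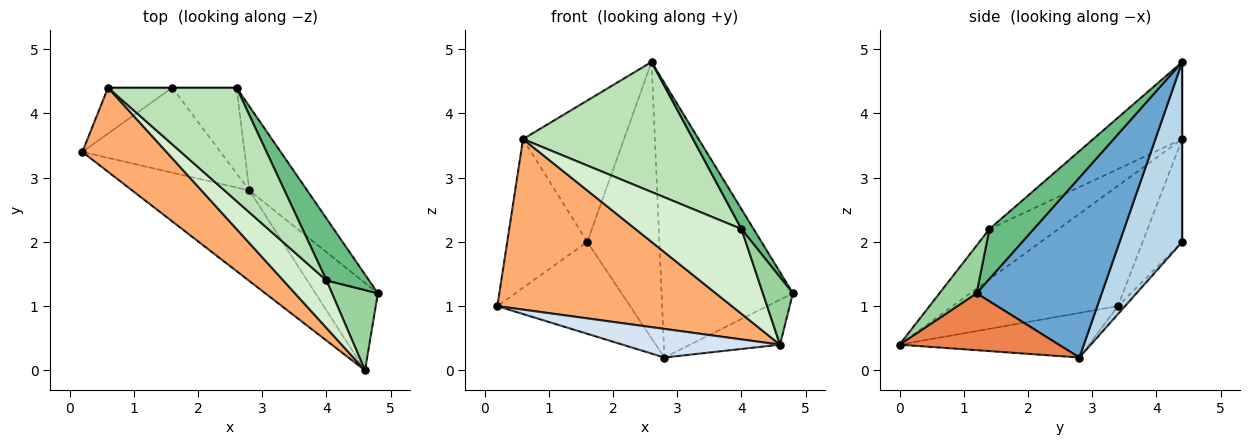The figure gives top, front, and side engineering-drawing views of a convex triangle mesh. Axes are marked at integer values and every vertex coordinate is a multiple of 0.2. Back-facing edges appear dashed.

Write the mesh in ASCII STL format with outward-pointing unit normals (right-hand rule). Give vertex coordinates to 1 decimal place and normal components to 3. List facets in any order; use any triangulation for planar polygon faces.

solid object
 facet normal 0.674 0.707 -0.217
  outer loop
   vertex 2.8 2.8 0.2
   vertex 2.6 4.4 4.8
   vertex 4.8 1.2 1.2
  endloop
 endfacet
 facet normal -0.039 0.734 -0.678
  outer loop
   vertex 1.6 4.4 2.0
   vertex 2.8 2.8 0.2
   vertex 0.2 3.4 1.0
  endloop
 endfacet
 facet normal 0.638 0.735 -0.228
  outer loop
   vertex 1.6 4.4 2.0
   vertex 2.6 4.4 4.8
   vertex 2.8 2.8 0.2
  endloop
 endfacet
 facet normal -0.341 -0.283 -0.896
  outer loop
   vertex 4.6 0.0 0.4
   vertex 0.2 3.4 1.0
   vertex 2.8 2.8 0.2
  endloop
 endfacet
 facet normal 0.630 0.355 -0.691
  outer loop
   vertex 4.6 0.0 0.4
   vertex 2.8 2.8 0.2
   vertex 4.8 1.2 1.2
  endloop
 endfacet
 facet normal -0.535 -0.758 0.374
  outer loop
   vertex 0.6 4.4 3.6
   vertex 0.2 3.4 1.0
   vertex 4.6 0.0 0.4
  endloop
 endfacet
 facet normal -0.427 0.864 -0.267
  outer loop
   vertex 0.6 4.4 3.6
   vertex 1.6 4.4 2.0
   vertex 0.2 3.4 1.0
  endloop
 endfacet
 facet normal 0.000 1.000 0.000
  outer loop
   vertex 0.6 4.4 3.6
   vertex 2.6 4.4 4.8
   vertex 1.6 4.4 2.0
  endloop
 endfacet
 facet normal 0.744 -0.204 0.636
  outer loop
   vertex 4.0 1.4 2.2
   vertex 4.8 1.2 1.2
   vertex 2.6 4.4 4.8
  endloop
 endfacet
 facet normal 0.623 -0.503 0.599
  outer loop
   vertex 4.0 1.4 2.2
   vertex 4.6 0.0 0.4
   vertex 4.8 1.2 1.2
  endloop
 endfacet
 facet normal -0.367 -0.701 0.611
  outer loop
   vertex 4.0 1.4 2.2
   vertex 2.6 4.4 4.8
   vertex 0.6 4.4 3.6
  endloop
 endfacet
 facet normal -0.494 -0.758 0.425
  outer loop
   vertex 4.0 1.4 2.2
   vertex 0.6 4.4 3.6
   vertex 4.6 0.0 0.4
  endloop
 endfacet
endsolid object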